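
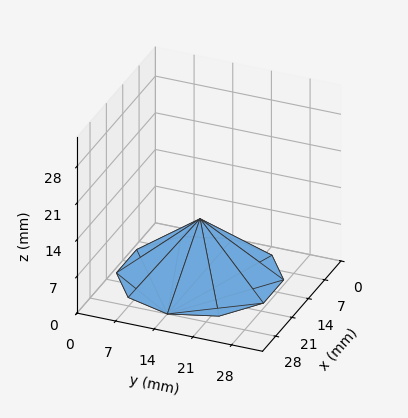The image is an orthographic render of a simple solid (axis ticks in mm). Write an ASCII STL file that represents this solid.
Reading the render: the shape is a regular 10-sided pyramid, base circumscribed radius ≈ 14 mm, apex at z ≈ 11 mm (dimensions read to the nearest mm from the axis ticks). For the STL, each face is triangulated and given an outward normal.

solid part
  facet normal 0.0000 0.0000 -1.0000
    outer loop
      vertex 18.33 27.31 0.00
      vertex 25.33 22.23 0.00
      vertex 28.00 14.00 0.00
    endloop
  endfacet
  facet normal 0.0000 0.0000 -1.0000
    outer loop
      vertex 9.67 27.31 0.00
      vertex 18.33 27.31 0.00
      vertex 28.00 14.00 0.00
    endloop
  endfacet
  facet normal 0.0000 0.0000 -1.0000
    outer loop
      vertex 2.67 22.23 0.00
      vertex 9.67 27.31 0.00
      vertex 28.00 14.00 0.00
    endloop
  endfacet
  facet normal 0.0000 0.0000 -1.0000
    outer loop
      vertex 0.00 14.00 0.00
      vertex 2.67 22.23 0.00
      vertex 28.00 14.00 0.00
    endloop
  endfacet
  facet normal 0.0000 0.0000 -1.0000
    outer loop
      vertex 2.67 5.77 0.00
      vertex 0.00 14.00 0.00
      vertex 28.00 14.00 0.00
    endloop
  endfacet
  facet normal 0.0000 0.0000 -1.0000
    outer loop
      vertex 9.67 0.69 0.00
      vertex 2.67 5.77 0.00
      vertex 28.00 14.00 0.00
    endloop
  endfacet
  facet normal 0.0000 0.0000 -1.0000
    outer loop
      vertex 18.33 0.69 0.00
      vertex 9.67 0.69 0.00
      vertex 28.00 14.00 0.00
    endloop
  endfacet
  facet normal 0.0000 0.0000 -1.0000
    outer loop
      vertex 25.33 5.77 0.00
      vertex 18.33 0.69 0.00
      vertex 28.00 14.00 0.00
    endloop
  endfacet
  facet normal 0.6058 0.1965 0.7710
    outer loop
      vertex 28.00 14.00 0.00
      vertex 25.33 22.23 0.00
      vertex 14.00 14.00 11.00
    endloop
  endfacet
  facet normal 0.3741 0.5155 0.7710
    outer loop
      vertex 25.33 22.23 0.00
      vertex 18.33 27.31 0.00
      vertex 14.00 14.00 11.00
    endloop
  endfacet
  facet normal 0.0000 0.6370 0.7708
    outer loop
      vertex 18.33 27.31 0.00
      vertex 9.67 27.31 0.00
      vertex 14.00 14.00 11.00
    endloop
  endfacet
  facet normal -0.3741 0.5155 0.7710
    outer loop
      vertex 9.67 27.31 0.00
      vertex 2.67 22.23 0.00
      vertex 14.00 14.00 11.00
    endloop
  endfacet
  facet normal -0.6058 0.1965 0.7710
    outer loop
      vertex 2.67 22.23 0.00
      vertex 0.00 14.00 0.00
      vertex 14.00 14.00 11.00
    endloop
  endfacet
  facet normal -0.6058 -0.1965 0.7710
    outer loop
      vertex 0.00 14.00 0.00
      vertex 2.67 5.77 0.00
      vertex 14.00 14.00 11.00
    endloop
  endfacet
  facet normal -0.3741 -0.5155 0.7710
    outer loop
      vertex 2.67 5.77 0.00
      vertex 9.67 0.69 0.00
      vertex 14.00 14.00 11.00
    endloop
  endfacet
  facet normal 0.0000 -0.6370 0.7708
    outer loop
      vertex 9.67 0.69 0.00
      vertex 18.33 0.69 0.00
      vertex 14.00 14.00 11.00
    endloop
  endfacet
  facet normal 0.3741 -0.5155 0.7710
    outer loop
      vertex 18.33 0.69 0.00
      vertex 25.33 5.77 0.00
      vertex 14.00 14.00 11.00
    endloop
  endfacet
  facet normal 0.6058 -0.1965 0.7710
    outer loop
      vertex 25.33 5.77 0.00
      vertex 28.00 14.00 0.00
      vertex 14.00 14.00 11.00
    endloop
  endfacet
endsolid part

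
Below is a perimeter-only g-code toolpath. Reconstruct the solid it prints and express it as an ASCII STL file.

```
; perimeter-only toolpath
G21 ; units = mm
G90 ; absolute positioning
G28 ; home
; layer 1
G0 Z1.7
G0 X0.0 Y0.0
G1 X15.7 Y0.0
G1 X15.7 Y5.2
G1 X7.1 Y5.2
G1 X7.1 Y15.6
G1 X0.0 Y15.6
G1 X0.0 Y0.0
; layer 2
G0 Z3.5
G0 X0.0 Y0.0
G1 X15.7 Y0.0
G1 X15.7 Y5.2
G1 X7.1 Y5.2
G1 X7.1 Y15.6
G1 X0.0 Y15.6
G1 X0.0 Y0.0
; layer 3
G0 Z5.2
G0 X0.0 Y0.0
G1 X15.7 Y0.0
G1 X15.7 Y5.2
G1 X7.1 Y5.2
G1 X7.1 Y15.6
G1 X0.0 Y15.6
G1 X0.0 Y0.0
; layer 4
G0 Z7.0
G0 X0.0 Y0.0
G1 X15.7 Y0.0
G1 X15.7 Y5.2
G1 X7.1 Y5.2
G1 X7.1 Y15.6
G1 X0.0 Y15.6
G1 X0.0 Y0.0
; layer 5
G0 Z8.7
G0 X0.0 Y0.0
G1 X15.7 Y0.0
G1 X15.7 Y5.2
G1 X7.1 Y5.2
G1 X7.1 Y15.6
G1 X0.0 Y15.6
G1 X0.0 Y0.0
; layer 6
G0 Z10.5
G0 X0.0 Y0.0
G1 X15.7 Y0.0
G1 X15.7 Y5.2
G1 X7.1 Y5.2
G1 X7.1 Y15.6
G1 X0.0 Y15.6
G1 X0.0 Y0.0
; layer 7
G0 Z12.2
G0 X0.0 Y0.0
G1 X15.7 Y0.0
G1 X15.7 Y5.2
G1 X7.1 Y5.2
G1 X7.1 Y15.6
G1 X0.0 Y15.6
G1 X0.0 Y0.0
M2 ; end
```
solid part
  facet normal 0.0000 0.0000 -1.0000
    outer loop
      vertex 15.7 5.2 0.0
      vertex 15.7 0.0 0.0
      vertex 0.0 0.0 0.0
    endloop
  endfacet
  facet normal 0.0000 0.0000 -1.0000
    outer loop
      vertex 7.1 5.2 0.0
      vertex 15.7 5.2 0.0
      vertex 0.0 0.0 0.0
    endloop
  endfacet
  facet normal 0.0000 0.0000 -1.0000
    outer loop
      vertex 7.1 15.6 0.0
      vertex 7.1 5.2 0.0
      vertex 0.0 0.0 0.0
    endloop
  endfacet
  facet normal 0.0000 0.0000 -1.0000
    outer loop
      vertex 0.0 15.6 0.0
      vertex 7.1 15.6 0.0
      vertex 0.0 0.0 0.0
    endloop
  endfacet
  facet normal 0.0000 0.0000 1.0000
    outer loop
      vertex 0.0 0.0 12.2
      vertex 15.7 0.0 12.2
      vertex 15.7 5.2 12.2
    endloop
  endfacet
  facet normal 0.0000 0.0000 1.0000
    outer loop
      vertex 0.0 0.0 12.2
      vertex 15.7 5.2 12.2
      vertex 7.1 5.2 12.2
    endloop
  endfacet
  facet normal 0.0000 0.0000 1.0000
    outer loop
      vertex 0.0 0.0 12.2
      vertex 7.1 5.2 12.2
      vertex 7.1 15.6 12.2
    endloop
  endfacet
  facet normal 0.0000 0.0000 1.0000
    outer loop
      vertex 0.0 0.0 12.2
      vertex 7.1 15.6 12.2
      vertex 0.0 15.6 12.2
    endloop
  endfacet
  facet normal 0.0000 -1.0000 0.0000
    outer loop
      vertex 0.0 0.0 0.0
      vertex 15.7 0.0 0.0
      vertex 15.7 0.0 12.2
    endloop
  endfacet
  facet normal 0.0000 -1.0000 0.0000
    outer loop
      vertex 0.0 0.0 0.0
      vertex 15.7 0.0 12.2
      vertex 0.0 0.0 12.2
    endloop
  endfacet
  facet normal 1.0000 0.0000 0.0000
    outer loop
      vertex 15.7 0.0 0.0
      vertex 15.7 5.2 0.0
      vertex 15.7 5.2 12.2
    endloop
  endfacet
  facet normal 1.0000 0.0000 0.0000
    outer loop
      vertex 15.7 0.0 0.0
      vertex 15.7 5.2 12.2
      vertex 15.7 0.0 12.2
    endloop
  endfacet
  facet normal 0.0000 1.0000 0.0000
    outer loop
      vertex 15.7 5.2 0.0
      vertex 7.1 5.2 0.0
      vertex 7.1 5.2 12.2
    endloop
  endfacet
  facet normal 0.0000 1.0000 0.0000
    outer loop
      vertex 15.7 5.2 0.0
      vertex 7.1 5.2 12.2
      vertex 15.7 5.2 12.2
    endloop
  endfacet
  facet normal 1.0000 0.0000 0.0000
    outer loop
      vertex 7.1 5.2 0.0
      vertex 7.1 15.6 0.0
      vertex 7.1 15.6 12.2
    endloop
  endfacet
  facet normal 1.0000 0.0000 0.0000
    outer loop
      vertex 7.1 5.2 0.0
      vertex 7.1 15.6 12.2
      vertex 7.1 5.2 12.2
    endloop
  endfacet
  facet normal 0.0000 1.0000 0.0000
    outer loop
      vertex 7.1 15.6 0.0
      vertex 0.0 15.6 0.0
      vertex 0.0 15.6 12.2
    endloop
  endfacet
  facet normal 0.0000 1.0000 0.0000
    outer loop
      vertex 7.1 15.6 0.0
      vertex 0.0 15.6 12.2
      vertex 7.1 15.6 12.2
    endloop
  endfacet
  facet normal -1.0000 0.0000 0.0000
    outer loop
      vertex 0.0 15.6 0.0
      vertex 0.0 0.0 0.0
      vertex 0.0 0.0 12.2
    endloop
  endfacet
  facet normal -1.0000 0.0000 0.0000
    outer loop
      vertex 0.0 15.6 0.0
      vertex 0.0 0.0 12.2
      vertex 0.0 15.6 12.2
    endloop
  endfacet
endsolid part

The G0 Z moves step by Δz≈1.7 mm. Every layer's G1 loop is the same polygon, so the solid is a straight extrusion of it from z=0 to z≈12.2. Closing with flat bottom and top caps and triangulating gives 20 facets — an L-shaped prism: outer 15.7 × 15.6 mm, arm thicknesses ≈ 5.2 mm (horizontal) and 7.1 mm (vertical), extruded 12.2 mm in z.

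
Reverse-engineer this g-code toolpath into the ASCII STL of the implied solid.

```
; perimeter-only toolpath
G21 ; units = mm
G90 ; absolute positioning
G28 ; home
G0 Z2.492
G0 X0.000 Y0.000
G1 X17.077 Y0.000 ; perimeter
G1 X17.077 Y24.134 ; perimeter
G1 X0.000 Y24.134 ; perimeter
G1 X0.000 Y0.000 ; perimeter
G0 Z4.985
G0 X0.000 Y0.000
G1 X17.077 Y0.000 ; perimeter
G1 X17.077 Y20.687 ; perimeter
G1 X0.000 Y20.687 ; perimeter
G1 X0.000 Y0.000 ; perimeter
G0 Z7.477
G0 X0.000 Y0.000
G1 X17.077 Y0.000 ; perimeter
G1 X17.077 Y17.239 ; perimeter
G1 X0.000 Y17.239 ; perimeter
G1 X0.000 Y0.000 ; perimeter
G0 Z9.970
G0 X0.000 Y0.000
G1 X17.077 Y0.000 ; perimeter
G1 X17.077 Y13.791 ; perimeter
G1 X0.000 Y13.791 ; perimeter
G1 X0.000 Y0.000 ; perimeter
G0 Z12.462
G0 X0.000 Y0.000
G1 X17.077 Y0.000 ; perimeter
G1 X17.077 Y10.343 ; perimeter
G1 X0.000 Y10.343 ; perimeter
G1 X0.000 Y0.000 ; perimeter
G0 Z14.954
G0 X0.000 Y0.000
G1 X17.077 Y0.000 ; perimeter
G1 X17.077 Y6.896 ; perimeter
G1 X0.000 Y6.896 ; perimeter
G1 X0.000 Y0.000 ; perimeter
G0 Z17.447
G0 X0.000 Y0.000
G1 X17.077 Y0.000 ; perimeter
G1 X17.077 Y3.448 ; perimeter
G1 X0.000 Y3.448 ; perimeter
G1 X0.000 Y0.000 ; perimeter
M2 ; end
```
solid part
  facet normal 0.0000 0.0000 -1.0000
    outer loop
      vertex 17.077 27.582 0.000
      vertex 17.077 0.000 0.000
      vertex 0.000 0.000 0.000
    endloop
  endfacet
  facet normal 0.0000 0.0000 -1.0000
    outer loop
      vertex 0.000 27.582 0.000
      vertex 17.077 27.582 0.000
      vertex 0.000 0.000 0.000
    endloop
  endfacet
  facet normal 0.0000 -1.0000 0.0000
    outer loop
      vertex 0.000 0.000 0.000
      vertex 17.077 0.000 0.000
      vertex 17.077 0.000 19.939
    endloop
  endfacet
  facet normal 0.0000 -1.0000 0.0000
    outer loop
      vertex 0.000 0.000 0.000
      vertex 17.077 0.000 19.939
      vertex 0.000 0.000 19.939
    endloop
  endfacet
  facet normal 0.0000 0.5859 0.8104
    outer loop
      vertex 0.000 0.000 19.939
      vertex 17.077 0.000 19.939
      vertex 17.077 27.582 0.000
    endloop
  endfacet
  facet normal 0.0000 0.5859 0.8104
    outer loop
      vertex 0.000 0.000 19.939
      vertex 17.077 27.582 0.000
      vertex 0.000 27.582 0.000
    endloop
  endfacet
  facet normal -1.0000 0.0000 0.0000
    outer loop
      vertex 0.000 0.000 19.939
      vertex 0.000 27.582 0.000
      vertex 0.000 0.000 0.000
    endloop
  endfacet
  facet normal 1.0000 0.0000 0.0000
    outer loop
      vertex 17.077 0.000 0.000
      vertex 17.077 27.582 0.000
      vertex 17.077 0.000 19.939
    endloop
  endfacet
endsolid part

The G0 Z moves step by Δz≈2.492 mm. The G1 loops shrink linearly with z, so the solid tapers from its base footprint up to z≈19.9. Closing with a flat bottom cap and the tapered top and triangulating gives 8 facets — a wedge (ramp): 17.1 × 27.6 mm base, rising to 19.9 mm along the y=0 edge and sloping linearly to z=0 at y=27.6.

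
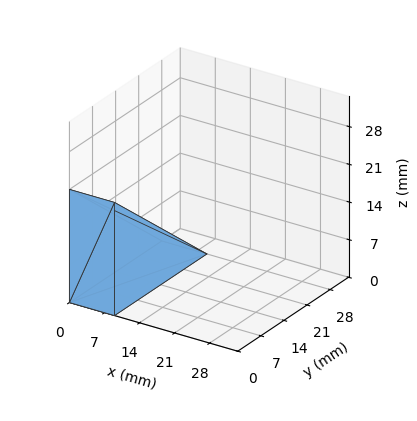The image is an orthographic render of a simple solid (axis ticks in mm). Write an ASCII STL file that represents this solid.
Reading the render: the shape is a wedge (ramp): 9 × 28 mm base, rising to 21 mm along the y=0 edge and sloping linearly to z=0 at y=28 (dimensions read to the nearest mm from the axis ticks). For the STL, each face is triangulated and given an outward normal.

solid part
  facet normal 0.0000 0.0000 -1.0000
    outer loop
      vertex 9.0 28.0 0.0
      vertex 9.0 0.0 0.0
      vertex 0.0 0.0 0.0
    endloop
  endfacet
  facet normal 0.0000 0.0000 -1.0000
    outer loop
      vertex 0.0 28.0 0.0
      vertex 9.0 28.0 0.0
      vertex 0.0 0.0 0.0
    endloop
  endfacet
  facet normal 0.0000 -1.0000 0.0000
    outer loop
      vertex 0.0 0.0 0.0
      vertex 9.0 0.0 0.0
      vertex 9.0 0.0 21.0
    endloop
  endfacet
  facet normal 0.0000 -1.0000 0.0000
    outer loop
      vertex 0.0 0.0 0.0
      vertex 9.0 0.0 21.0
      vertex 0.0 0.0 21.0
    endloop
  endfacet
  facet normal 0.0000 0.6000 0.8000
    outer loop
      vertex 0.0 0.0 21.0
      vertex 9.0 0.0 21.0
      vertex 9.0 28.0 0.0
    endloop
  endfacet
  facet normal 0.0000 0.6000 0.8000
    outer loop
      vertex 0.0 0.0 21.0
      vertex 9.0 28.0 0.0
      vertex 0.0 28.0 0.0
    endloop
  endfacet
  facet normal -1.0000 0.0000 0.0000
    outer loop
      vertex 0.0 0.0 21.0
      vertex 0.0 28.0 0.0
      vertex 0.0 0.0 0.0
    endloop
  endfacet
  facet normal 1.0000 0.0000 0.0000
    outer loop
      vertex 9.0 0.0 0.0
      vertex 9.0 28.0 0.0
      vertex 9.0 0.0 21.0
    endloop
  endfacet
endsolid part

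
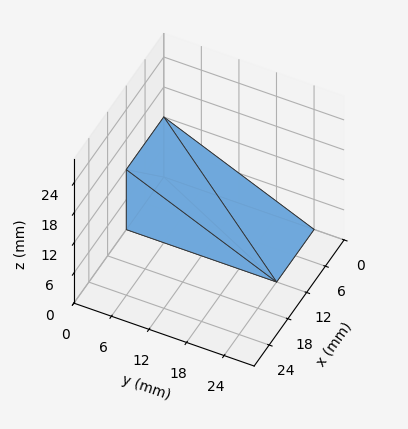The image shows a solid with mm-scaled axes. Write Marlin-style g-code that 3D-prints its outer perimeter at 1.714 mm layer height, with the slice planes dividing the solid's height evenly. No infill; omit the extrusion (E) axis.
Reading the render: the shape is a wedge (ramp): 12 × 24 mm base, rising to 12 mm along the y=0 edge and sloping linearly to z=0 at y=24 (dimensions read to the nearest mm from the axis ticks). For the g-code, the solid's height is divided into equal slices at the stated Δz and each level perimeter traced with G1 moves after a G0 lift.

; perimeter-only toolpath
G21 ; units = mm
G90 ; absolute positioning
G28 ; home
; layer 1
G0 Z1.714
G0 X0.000 Y0.000
G1 X12.000 Y0.000
G1 X12.000 Y20.571
G1 X0.000 Y20.571
G1 X0.000 Y0.000
; layer 2
G0 Z3.429
G0 X0.000 Y0.000
G1 X12.000 Y0.000
G1 X12.000 Y17.143
G1 X0.000 Y17.143
G1 X0.000 Y0.000
; layer 3
G0 Z5.143
G0 X0.000 Y0.000
G1 X12.000 Y0.000
G1 X12.000 Y13.714
G1 X0.000 Y13.714
G1 X0.000 Y0.000
; layer 4
G0 Z6.857
G0 X0.000 Y0.000
G1 X12.000 Y0.000
G1 X12.000 Y10.286
G1 X0.000 Y10.286
G1 X0.000 Y0.000
; layer 5
G0 Z8.571
G0 X0.000 Y0.000
G1 X12.000 Y0.000
G1 X12.000 Y6.857
G1 X0.000 Y6.857
G1 X0.000 Y0.000
; layer 6
G0 Z10.286
G0 X0.000 Y0.000
G1 X12.000 Y0.000
G1 X12.000 Y3.429
G1 X0.000 Y3.429
G1 X0.000 Y0.000
M2 ; end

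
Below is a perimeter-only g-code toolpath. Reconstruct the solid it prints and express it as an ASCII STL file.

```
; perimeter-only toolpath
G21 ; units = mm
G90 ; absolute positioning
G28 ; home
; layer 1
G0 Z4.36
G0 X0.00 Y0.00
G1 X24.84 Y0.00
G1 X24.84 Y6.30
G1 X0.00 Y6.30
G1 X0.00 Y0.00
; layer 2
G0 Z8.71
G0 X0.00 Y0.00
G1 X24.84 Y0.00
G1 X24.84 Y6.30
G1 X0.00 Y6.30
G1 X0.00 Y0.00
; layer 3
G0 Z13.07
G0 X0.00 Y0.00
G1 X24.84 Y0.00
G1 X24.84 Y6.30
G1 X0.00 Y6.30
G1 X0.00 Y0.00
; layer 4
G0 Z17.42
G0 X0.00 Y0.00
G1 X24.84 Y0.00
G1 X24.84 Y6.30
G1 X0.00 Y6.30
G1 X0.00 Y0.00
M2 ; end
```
solid part
  facet normal 0.0000 0.0000 -1.0000
    outer loop
      vertex 24.84 6.30 0.00
      vertex 24.84 0.00 0.00
      vertex 0.00 0.00 0.00
    endloop
  endfacet
  facet normal 0.0000 0.0000 -1.0000
    outer loop
      vertex 0.00 6.30 0.00
      vertex 24.84 6.30 0.00
      vertex 0.00 0.00 0.00
    endloop
  endfacet
  facet normal 0.0000 0.0000 1.0000
    outer loop
      vertex 0.00 0.00 17.42
      vertex 24.84 0.00 17.42
      vertex 24.84 6.30 17.42
    endloop
  endfacet
  facet normal 0.0000 0.0000 1.0000
    outer loop
      vertex 0.00 0.00 17.42
      vertex 24.84 6.30 17.42
      vertex 0.00 6.30 17.42
    endloop
  endfacet
  facet normal 0.0000 -1.0000 0.0000
    outer loop
      vertex 0.00 0.00 0.00
      vertex 24.84 0.00 0.00
      vertex 24.84 0.00 17.42
    endloop
  endfacet
  facet normal 0.0000 -1.0000 0.0000
    outer loop
      vertex 0.00 0.00 0.00
      vertex 24.84 0.00 17.42
      vertex 0.00 0.00 17.42
    endloop
  endfacet
  facet normal 0.0000 1.0000 0.0000
    outer loop
      vertex 24.84 6.30 17.42
      vertex 24.84 6.30 0.00
      vertex 0.00 6.30 0.00
    endloop
  endfacet
  facet normal 0.0000 1.0000 0.0000
    outer loop
      vertex 0.00 6.30 17.42
      vertex 24.84 6.30 17.42
      vertex 0.00 6.30 0.00
    endloop
  endfacet
  facet normal -1.0000 0.0000 0.0000
    outer loop
      vertex 0.00 6.30 17.42
      vertex 0.00 6.30 0.00
      vertex 0.00 0.00 0.00
    endloop
  endfacet
  facet normal -1.0000 0.0000 0.0000
    outer loop
      vertex 0.00 0.00 17.42
      vertex 0.00 6.30 17.42
      vertex 0.00 0.00 0.00
    endloop
  endfacet
  facet normal 1.0000 0.0000 0.0000
    outer loop
      vertex 24.84 0.00 0.00
      vertex 24.84 6.30 0.00
      vertex 24.84 6.30 17.42
    endloop
  endfacet
  facet normal 1.0000 0.0000 0.0000
    outer loop
      vertex 24.84 0.00 0.00
      vertex 24.84 6.30 17.42
      vertex 24.84 0.00 17.42
    endloop
  endfacet
endsolid part

The G0 Z moves step by Δz≈4.36 mm. Every layer's G1 loop is the same polygon, so the solid is a straight extrusion of it from z=0 to z≈17.4. Closing with flat bottom and top caps and triangulating gives 12 facets — a rectangular box, roughly 24.8 × 6.3 mm footprint and 17.4 mm tall.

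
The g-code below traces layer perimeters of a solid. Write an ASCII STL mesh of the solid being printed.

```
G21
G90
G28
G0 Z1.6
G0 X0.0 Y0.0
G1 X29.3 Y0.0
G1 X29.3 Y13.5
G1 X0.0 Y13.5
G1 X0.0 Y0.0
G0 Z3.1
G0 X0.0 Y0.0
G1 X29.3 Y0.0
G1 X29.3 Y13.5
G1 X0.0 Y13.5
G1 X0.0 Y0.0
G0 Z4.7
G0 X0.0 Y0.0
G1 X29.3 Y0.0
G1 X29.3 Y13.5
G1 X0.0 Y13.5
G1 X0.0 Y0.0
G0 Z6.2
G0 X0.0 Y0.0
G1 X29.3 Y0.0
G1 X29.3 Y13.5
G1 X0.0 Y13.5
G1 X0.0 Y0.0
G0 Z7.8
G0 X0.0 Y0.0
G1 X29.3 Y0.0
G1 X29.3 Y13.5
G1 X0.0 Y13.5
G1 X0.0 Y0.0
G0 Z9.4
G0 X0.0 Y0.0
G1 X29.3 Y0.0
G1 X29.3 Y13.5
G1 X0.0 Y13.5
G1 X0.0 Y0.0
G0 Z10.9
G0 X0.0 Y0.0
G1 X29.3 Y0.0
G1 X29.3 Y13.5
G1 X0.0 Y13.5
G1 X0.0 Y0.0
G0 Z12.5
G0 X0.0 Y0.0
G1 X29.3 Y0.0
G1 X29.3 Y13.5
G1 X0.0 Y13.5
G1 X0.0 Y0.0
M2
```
solid part
  facet normal 0.0000 0.0000 -1.0000
    outer loop
      vertex 29.3 13.5 0.0
      vertex 29.3 0.0 0.0
      vertex 0.0 0.0 0.0
    endloop
  endfacet
  facet normal 0.0000 0.0000 -1.0000
    outer loop
      vertex 0.0 13.5 0.0
      vertex 29.3 13.5 0.0
      vertex 0.0 0.0 0.0
    endloop
  endfacet
  facet normal 0.0000 0.0000 1.0000
    outer loop
      vertex 0.0 0.0 12.5
      vertex 29.3 0.0 12.5
      vertex 29.3 13.5 12.5
    endloop
  endfacet
  facet normal 0.0000 0.0000 1.0000
    outer loop
      vertex 0.0 0.0 12.5
      vertex 29.3 13.5 12.5
      vertex 0.0 13.5 12.5
    endloop
  endfacet
  facet normal 0.0000 -1.0000 0.0000
    outer loop
      vertex 0.0 0.0 0.0
      vertex 29.3 0.0 0.0
      vertex 29.3 0.0 12.5
    endloop
  endfacet
  facet normal 0.0000 -1.0000 0.0000
    outer loop
      vertex 0.0 0.0 0.0
      vertex 29.3 0.0 12.5
      vertex 0.0 0.0 12.5
    endloop
  endfacet
  facet normal 0.0000 1.0000 0.0000
    outer loop
      vertex 29.3 13.5 12.5
      vertex 29.3 13.5 0.0
      vertex 0.0 13.5 0.0
    endloop
  endfacet
  facet normal 0.0000 1.0000 0.0000
    outer loop
      vertex 0.0 13.5 12.5
      vertex 29.3 13.5 12.5
      vertex 0.0 13.5 0.0
    endloop
  endfacet
  facet normal -1.0000 0.0000 0.0000
    outer loop
      vertex 0.0 13.5 12.5
      vertex 0.0 13.5 0.0
      vertex 0.0 0.0 0.0
    endloop
  endfacet
  facet normal -1.0000 0.0000 0.0000
    outer loop
      vertex 0.0 0.0 12.5
      vertex 0.0 13.5 12.5
      vertex 0.0 0.0 0.0
    endloop
  endfacet
  facet normal 1.0000 0.0000 0.0000
    outer loop
      vertex 29.3 0.0 0.0
      vertex 29.3 13.5 0.0
      vertex 29.3 13.5 12.5
    endloop
  endfacet
  facet normal 1.0000 0.0000 0.0000
    outer loop
      vertex 29.3 0.0 0.0
      vertex 29.3 13.5 12.5
      vertex 29.3 0.0 12.5
    endloop
  endfacet
endsolid part

The G0 Z moves step by Δz≈1.6 mm. Every layer's G1 loop is the same polygon, so the solid is a straight extrusion of it from z=0 to z≈12.5. Closing with flat bottom and top caps and triangulating gives 12 facets — a rectangular box, roughly 29.3 × 13.5 mm footprint and 12.5 mm tall.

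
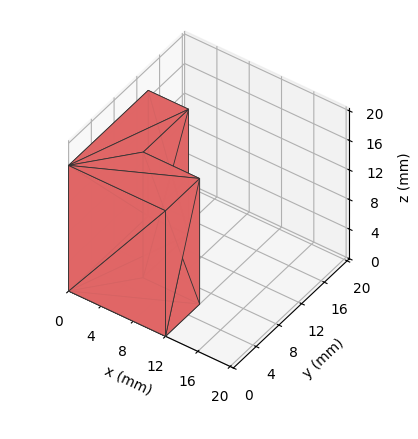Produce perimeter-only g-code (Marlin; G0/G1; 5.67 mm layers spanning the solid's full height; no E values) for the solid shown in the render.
Reading the render: the shape is an L-shaped prism: outer 12 × 14 mm, arm thicknesses ≈ 6 mm (horizontal) and 5 mm (vertical), extruded 17 mm in z (dimensions read to the nearest mm from the axis ticks). For the g-code, the solid's height is divided into equal slices at the stated Δz and each level perimeter traced with G1 moves after a G0 lift.

; perimeter-only toolpath
G21 ; units = mm
G90 ; absolute positioning
G28 ; home
; layer 1
G0 Z5.67
G0 X0.00 Y0.00
G1 X12.00 Y0.00
G1 X12.00 Y6.00
G1 X5.00 Y6.00
G1 X5.00 Y14.00
G1 X0.00 Y14.00
G1 X0.00 Y0.00
; layer 2
G0 Z11.33
G0 X0.00 Y0.00
G1 X12.00 Y0.00
G1 X12.00 Y6.00
G1 X5.00 Y6.00
G1 X5.00 Y14.00
G1 X0.00 Y14.00
G1 X0.00 Y0.00
; layer 3
G0 Z17.00
G0 X0.00 Y0.00
G1 X12.00 Y0.00
G1 X12.00 Y6.00
G1 X5.00 Y6.00
G1 X5.00 Y14.00
G1 X0.00 Y14.00
G1 X0.00 Y0.00
M2 ; end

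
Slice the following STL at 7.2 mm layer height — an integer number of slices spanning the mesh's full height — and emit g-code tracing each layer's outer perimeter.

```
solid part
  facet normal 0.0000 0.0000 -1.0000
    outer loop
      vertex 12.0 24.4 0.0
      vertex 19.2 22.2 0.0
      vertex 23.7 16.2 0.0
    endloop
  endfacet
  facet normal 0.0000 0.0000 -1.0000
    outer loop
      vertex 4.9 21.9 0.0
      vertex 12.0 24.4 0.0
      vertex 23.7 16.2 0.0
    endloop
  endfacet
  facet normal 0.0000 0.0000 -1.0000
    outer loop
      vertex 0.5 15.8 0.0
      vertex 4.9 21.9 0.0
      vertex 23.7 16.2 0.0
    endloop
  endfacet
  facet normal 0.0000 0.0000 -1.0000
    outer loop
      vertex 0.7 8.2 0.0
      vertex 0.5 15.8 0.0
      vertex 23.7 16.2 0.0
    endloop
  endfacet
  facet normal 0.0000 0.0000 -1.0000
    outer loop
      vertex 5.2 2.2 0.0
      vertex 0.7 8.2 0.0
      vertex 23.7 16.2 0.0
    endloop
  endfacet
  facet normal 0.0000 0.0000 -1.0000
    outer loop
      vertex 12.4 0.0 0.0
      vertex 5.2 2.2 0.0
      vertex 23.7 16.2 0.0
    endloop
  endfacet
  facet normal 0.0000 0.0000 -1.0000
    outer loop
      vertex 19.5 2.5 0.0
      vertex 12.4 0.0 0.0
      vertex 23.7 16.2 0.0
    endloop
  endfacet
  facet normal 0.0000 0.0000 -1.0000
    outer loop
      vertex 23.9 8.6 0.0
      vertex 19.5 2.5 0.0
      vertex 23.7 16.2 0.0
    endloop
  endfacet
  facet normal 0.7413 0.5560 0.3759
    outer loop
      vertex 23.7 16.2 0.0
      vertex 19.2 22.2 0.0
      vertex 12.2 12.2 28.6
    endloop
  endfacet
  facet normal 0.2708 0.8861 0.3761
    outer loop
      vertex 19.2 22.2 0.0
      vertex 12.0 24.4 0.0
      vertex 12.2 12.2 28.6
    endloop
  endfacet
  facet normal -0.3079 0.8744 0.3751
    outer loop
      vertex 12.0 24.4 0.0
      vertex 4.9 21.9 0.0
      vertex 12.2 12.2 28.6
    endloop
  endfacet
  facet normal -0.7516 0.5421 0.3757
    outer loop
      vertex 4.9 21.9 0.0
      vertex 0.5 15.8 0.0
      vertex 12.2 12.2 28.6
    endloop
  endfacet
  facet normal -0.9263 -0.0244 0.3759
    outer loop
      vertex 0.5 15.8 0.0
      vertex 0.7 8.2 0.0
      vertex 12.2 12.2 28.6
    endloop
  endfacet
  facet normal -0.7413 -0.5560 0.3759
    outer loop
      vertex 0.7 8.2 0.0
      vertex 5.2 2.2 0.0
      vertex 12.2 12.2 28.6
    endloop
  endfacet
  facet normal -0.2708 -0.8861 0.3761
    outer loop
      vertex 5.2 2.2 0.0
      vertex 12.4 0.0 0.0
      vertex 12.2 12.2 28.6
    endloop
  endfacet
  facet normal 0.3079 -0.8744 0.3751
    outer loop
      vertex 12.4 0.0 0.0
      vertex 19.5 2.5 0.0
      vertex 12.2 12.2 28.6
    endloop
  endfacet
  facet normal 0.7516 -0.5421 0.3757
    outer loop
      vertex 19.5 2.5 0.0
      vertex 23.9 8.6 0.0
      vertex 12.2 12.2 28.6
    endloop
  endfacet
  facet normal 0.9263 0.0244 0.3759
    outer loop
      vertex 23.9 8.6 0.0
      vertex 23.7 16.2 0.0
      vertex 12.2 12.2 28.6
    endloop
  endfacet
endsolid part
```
; perimeter-only toolpath
G21 ; units = mm
G90 ; absolute positioning
G28 ; home
; layer 1
G0 Z7.2
G0 X20.8 Y15.2
G1 X17.4 Y19.7
G1 X12.1 Y21.3
G1 X6.7 Y19.5
G1 X3.4 Y14.9
G1 X3.6 Y9.2
G1 X7.0 Y4.7
G1 X12.4 Y3.0
G1 X17.7 Y4.9
G1 X21.0 Y9.5
G1 X20.8 Y15.2
; layer 2
G0 Z14.3
G0 X17.9 Y14.2
G1 X15.7 Y17.2
G1 X12.1 Y18.3
G1 X8.6 Y17.0
G1 X6.3 Y14.0
G1 X6.4 Y10.2
G1 X8.7 Y7.2
G1 X12.3 Y6.1
G1 X15.8 Y7.3
G1 X18.0 Y10.4
G1 X17.9 Y14.2
; layer 3
G0 Z21.5
G0 X15.1 Y13.2
G1 X13.9 Y14.7
G1 X12.1 Y15.2
G1 X10.4 Y14.6
G1 X9.3 Y13.1
G1 X9.3 Y11.2
G1 X10.4 Y9.7
G1 X12.2 Y9.2
G1 X14.0 Y9.8
G1 X15.1 Y11.3
G1 X15.1 Y13.2
M2 ; end

The solid is a regular 10-sided pyramid, base circumscribed radius ≈ 12.2 mm, apex at z ≈ 28.6 mm. Slicing at Δz = 7.2 mm — 4 equal slices spanning the solid's height, so layer i sits at z = i·h/4 — gives 3 non-empty perimeters. Each is a 10-segment closed polygon; G0 lifts to the layer z and rapids to the start vertex, then G1 traces the edges. The cross-section shrinks linearly with z (the slice at the apex is degenerate and omitted).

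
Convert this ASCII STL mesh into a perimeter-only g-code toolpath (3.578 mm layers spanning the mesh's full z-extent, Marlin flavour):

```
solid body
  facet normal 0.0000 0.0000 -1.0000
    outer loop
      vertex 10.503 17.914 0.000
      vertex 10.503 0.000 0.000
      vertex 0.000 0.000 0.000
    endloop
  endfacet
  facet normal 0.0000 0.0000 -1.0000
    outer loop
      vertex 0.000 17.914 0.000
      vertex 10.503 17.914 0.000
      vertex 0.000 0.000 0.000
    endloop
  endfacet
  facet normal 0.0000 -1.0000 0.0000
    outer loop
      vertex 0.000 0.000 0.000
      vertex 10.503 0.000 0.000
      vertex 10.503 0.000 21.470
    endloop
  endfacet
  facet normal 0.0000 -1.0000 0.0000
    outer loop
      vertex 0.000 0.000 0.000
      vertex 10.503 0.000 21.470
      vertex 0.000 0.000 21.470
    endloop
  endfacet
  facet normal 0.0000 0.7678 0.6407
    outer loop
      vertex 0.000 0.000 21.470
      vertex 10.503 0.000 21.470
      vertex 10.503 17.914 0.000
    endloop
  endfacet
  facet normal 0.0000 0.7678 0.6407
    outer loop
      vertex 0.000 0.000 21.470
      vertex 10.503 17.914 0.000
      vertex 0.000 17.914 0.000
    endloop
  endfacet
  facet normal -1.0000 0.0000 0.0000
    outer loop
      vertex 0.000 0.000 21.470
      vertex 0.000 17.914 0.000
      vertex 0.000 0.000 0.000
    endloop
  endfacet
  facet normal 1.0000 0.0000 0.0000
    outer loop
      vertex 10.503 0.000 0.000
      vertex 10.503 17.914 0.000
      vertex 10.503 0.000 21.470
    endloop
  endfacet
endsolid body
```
; perimeter-only toolpath
G21 ; units = mm
G90 ; absolute positioning
G28 ; home
; layer 1
G0 Z3.578
G0 X0.000 Y0.000
G1 X10.503 Y0.000
G1 X10.503 Y14.928
G1 X0.000 Y14.928
G1 X0.000 Y0.000
; layer 2
G0 Z7.157
G0 X0.000 Y0.000
G1 X10.503 Y0.000
G1 X10.503 Y11.943
G1 X0.000 Y11.943
G1 X0.000 Y0.000
; layer 3
G0 Z10.735
G0 X0.000 Y0.000
G1 X10.503 Y0.000
G1 X10.503 Y8.957
G1 X0.000 Y8.957
G1 X0.000 Y0.000
; layer 4
G0 Z14.313
G0 X0.000 Y0.000
G1 X10.503 Y0.000
G1 X10.503 Y5.971
G1 X0.000 Y5.971
G1 X0.000 Y0.000
; layer 5
G0 Z17.892
G0 X0.000 Y0.000
G1 X10.503 Y0.000
G1 X10.503 Y2.986
G1 X0.000 Y2.986
G1 X0.000 Y0.000
M2 ; end

The solid is a wedge (ramp): 10.5 × 17.9 mm base, rising to 21.5 mm along the y=0 edge and sloping linearly to z=0 at y=17.9. Slicing at Δz = 3.578 mm — 6 equal slices spanning the solid's height, so layer i sits at z = i·h/6 — gives 5 non-empty perimeters. Each is a 4-segment closed polygon; G0 lifts to the layer z and rapids to the start vertex, then G1 traces the edges. The cross-section shrinks linearly with z (the slice at the apex is degenerate and omitted).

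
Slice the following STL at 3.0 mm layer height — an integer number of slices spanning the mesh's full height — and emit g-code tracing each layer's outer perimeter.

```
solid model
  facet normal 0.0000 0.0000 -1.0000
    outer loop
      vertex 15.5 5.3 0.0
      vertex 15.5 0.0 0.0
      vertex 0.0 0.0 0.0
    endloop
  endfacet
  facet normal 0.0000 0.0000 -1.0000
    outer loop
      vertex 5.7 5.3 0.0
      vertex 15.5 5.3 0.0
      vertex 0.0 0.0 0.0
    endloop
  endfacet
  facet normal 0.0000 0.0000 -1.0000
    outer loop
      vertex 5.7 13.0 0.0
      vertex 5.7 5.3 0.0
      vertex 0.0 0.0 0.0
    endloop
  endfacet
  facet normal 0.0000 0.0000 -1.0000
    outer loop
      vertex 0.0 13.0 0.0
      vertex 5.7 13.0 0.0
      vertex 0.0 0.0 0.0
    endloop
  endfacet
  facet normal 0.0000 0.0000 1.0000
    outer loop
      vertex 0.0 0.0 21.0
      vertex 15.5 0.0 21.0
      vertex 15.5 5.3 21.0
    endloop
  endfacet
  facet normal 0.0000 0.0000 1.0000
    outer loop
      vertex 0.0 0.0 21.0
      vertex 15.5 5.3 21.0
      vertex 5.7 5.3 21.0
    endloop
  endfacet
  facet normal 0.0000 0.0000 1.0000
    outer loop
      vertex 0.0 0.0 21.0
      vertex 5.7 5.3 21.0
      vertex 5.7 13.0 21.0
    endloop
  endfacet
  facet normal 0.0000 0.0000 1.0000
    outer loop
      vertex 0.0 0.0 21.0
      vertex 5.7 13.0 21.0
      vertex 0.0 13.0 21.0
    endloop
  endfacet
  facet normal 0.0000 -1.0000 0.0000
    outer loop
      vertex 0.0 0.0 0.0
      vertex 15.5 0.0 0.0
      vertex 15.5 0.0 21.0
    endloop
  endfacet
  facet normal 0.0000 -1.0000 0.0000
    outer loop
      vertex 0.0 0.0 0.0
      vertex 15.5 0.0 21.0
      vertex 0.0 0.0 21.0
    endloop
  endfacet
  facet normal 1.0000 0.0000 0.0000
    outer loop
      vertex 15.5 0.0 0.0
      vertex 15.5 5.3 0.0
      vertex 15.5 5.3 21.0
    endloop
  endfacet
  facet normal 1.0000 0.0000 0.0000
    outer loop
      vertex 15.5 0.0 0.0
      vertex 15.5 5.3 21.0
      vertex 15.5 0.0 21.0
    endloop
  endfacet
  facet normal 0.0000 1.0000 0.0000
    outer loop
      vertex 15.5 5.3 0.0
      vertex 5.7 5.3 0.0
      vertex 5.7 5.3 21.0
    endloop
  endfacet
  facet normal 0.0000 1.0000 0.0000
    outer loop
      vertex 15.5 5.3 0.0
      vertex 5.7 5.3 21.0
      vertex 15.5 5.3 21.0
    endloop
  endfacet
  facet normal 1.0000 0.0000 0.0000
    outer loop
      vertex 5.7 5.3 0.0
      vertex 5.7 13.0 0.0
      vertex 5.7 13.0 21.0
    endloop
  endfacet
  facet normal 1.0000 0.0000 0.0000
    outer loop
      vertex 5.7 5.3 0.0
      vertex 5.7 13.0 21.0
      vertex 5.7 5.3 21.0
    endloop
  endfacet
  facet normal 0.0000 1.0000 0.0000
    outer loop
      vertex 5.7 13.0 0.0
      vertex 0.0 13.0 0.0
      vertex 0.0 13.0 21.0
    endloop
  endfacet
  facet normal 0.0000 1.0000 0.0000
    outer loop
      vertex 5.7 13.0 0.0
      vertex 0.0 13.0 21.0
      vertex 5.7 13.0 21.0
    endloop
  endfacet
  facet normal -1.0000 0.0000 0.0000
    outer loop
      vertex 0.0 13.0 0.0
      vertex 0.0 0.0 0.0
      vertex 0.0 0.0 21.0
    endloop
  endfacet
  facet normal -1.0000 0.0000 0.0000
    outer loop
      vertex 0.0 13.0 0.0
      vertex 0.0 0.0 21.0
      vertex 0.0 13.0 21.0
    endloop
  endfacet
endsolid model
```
; perimeter-only toolpath
G21 ; units = mm
G90 ; absolute positioning
G28 ; home
; layer 1
G0 Z3.0
G0 X0.0 Y0.0
G1 X15.5 Y0.0
G1 X15.5 Y5.3
G1 X5.7 Y5.3
G1 X5.7 Y13.0
G1 X0.0 Y13.0
G1 X0.0 Y0.0
; layer 2
G0 Z6.0
G0 X0.0 Y0.0
G1 X15.5 Y0.0
G1 X15.5 Y5.3
G1 X5.7 Y5.3
G1 X5.7 Y13.0
G1 X0.0 Y13.0
G1 X0.0 Y0.0
; layer 3
G0 Z9.0
G0 X0.0 Y0.0
G1 X15.5 Y0.0
G1 X15.5 Y5.3
G1 X5.7 Y5.3
G1 X5.7 Y13.0
G1 X0.0 Y13.0
G1 X0.0 Y0.0
; layer 4
G0 Z12.0
G0 X0.0 Y0.0
G1 X15.5 Y0.0
G1 X15.5 Y5.3
G1 X5.7 Y5.3
G1 X5.7 Y13.0
G1 X0.0 Y13.0
G1 X0.0 Y0.0
; layer 5
G0 Z15.0
G0 X0.0 Y0.0
G1 X15.5 Y0.0
G1 X15.5 Y5.3
G1 X5.7 Y5.3
G1 X5.7 Y13.0
G1 X0.0 Y13.0
G1 X0.0 Y0.0
; layer 6
G0 Z18.0
G0 X0.0 Y0.0
G1 X15.5 Y0.0
G1 X15.5 Y5.3
G1 X5.7 Y5.3
G1 X5.7 Y13.0
G1 X0.0 Y13.0
G1 X0.0 Y0.0
; layer 7
G0 Z21.0
G0 X0.0 Y0.0
G1 X15.5 Y0.0
G1 X15.5 Y5.3
G1 X5.7 Y5.3
G1 X5.7 Y13.0
G1 X0.0 Y13.0
G1 X0.0 Y0.0
M2 ; end

The solid is an L-shaped prism: outer 15.5 × 13 mm, arm thicknesses ≈ 5.3 mm (horizontal) and 5.7 mm (vertical), extruded 21 mm in z. Slicing at Δz = 3.0 mm — 7 equal slices spanning the solid's height, so layer i sits at z = i·h/7 — gives 7 non-empty perimeters. Each is a 6-segment closed polygon; G0 lifts to the layer z and rapids to the start vertex, then G1 traces the edges.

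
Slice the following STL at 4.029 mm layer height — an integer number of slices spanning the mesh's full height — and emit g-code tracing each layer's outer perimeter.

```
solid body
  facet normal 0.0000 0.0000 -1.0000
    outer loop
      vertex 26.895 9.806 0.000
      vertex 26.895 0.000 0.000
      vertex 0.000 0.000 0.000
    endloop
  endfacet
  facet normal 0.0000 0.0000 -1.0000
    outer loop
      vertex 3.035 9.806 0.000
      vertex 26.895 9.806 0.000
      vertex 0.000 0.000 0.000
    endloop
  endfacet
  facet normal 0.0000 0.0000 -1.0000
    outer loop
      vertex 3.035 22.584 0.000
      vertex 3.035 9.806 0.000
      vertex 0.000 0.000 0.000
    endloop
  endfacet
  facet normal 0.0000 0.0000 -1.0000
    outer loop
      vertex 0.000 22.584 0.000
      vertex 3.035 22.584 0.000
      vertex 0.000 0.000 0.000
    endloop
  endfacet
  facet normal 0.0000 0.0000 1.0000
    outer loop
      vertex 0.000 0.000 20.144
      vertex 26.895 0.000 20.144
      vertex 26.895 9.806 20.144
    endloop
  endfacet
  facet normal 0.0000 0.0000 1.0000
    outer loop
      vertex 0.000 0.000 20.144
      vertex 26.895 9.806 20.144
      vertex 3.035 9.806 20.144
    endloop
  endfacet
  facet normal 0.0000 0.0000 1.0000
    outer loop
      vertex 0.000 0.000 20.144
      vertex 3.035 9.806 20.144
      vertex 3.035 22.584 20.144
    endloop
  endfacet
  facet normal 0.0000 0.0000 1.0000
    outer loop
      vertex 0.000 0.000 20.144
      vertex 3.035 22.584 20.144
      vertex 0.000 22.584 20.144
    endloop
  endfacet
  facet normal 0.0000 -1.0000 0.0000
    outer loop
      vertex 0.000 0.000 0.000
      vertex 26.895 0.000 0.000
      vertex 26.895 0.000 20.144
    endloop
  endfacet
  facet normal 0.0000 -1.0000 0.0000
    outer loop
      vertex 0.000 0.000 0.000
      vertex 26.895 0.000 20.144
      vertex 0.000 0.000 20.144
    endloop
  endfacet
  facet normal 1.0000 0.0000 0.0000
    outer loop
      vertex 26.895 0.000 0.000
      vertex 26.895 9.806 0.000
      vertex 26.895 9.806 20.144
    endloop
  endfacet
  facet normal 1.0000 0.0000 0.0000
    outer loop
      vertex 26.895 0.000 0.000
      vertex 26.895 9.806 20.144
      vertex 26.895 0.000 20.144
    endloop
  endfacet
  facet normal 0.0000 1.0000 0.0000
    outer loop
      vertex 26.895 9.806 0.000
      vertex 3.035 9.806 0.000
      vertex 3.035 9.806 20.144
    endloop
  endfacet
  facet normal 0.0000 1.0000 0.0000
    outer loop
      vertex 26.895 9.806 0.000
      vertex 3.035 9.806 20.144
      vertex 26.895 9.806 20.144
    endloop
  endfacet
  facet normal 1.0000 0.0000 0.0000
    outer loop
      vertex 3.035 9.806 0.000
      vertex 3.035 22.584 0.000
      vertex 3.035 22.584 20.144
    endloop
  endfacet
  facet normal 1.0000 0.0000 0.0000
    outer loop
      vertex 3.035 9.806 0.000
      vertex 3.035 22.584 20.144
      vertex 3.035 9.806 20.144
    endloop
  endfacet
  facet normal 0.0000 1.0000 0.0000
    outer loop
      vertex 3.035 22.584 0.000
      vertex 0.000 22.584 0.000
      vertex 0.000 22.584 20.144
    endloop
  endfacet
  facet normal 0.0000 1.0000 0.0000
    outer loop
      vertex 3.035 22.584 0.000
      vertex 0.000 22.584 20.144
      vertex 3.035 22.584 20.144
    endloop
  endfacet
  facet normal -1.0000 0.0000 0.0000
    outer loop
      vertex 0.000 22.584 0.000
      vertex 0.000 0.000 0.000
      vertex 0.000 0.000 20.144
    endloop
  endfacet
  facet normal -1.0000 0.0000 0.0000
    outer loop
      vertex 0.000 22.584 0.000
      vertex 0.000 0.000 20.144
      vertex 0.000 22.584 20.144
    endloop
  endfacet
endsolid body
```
; perimeter-only toolpath
G21 ; units = mm
G90 ; absolute positioning
G28 ; home
; layer 1
G0 Z4.029
G0 X0.000 Y0.000
G1 X26.895 Y0.000
G1 X26.895 Y9.806
G1 X3.035 Y9.806
G1 X3.035 Y22.584
G1 X0.000 Y22.584
G1 X0.000 Y0.000
; layer 2
G0 Z8.058
G0 X0.000 Y0.000
G1 X26.895 Y0.000
G1 X26.895 Y9.806
G1 X3.035 Y9.806
G1 X3.035 Y22.584
G1 X0.000 Y22.584
G1 X0.000 Y0.000
; layer 3
G0 Z12.086
G0 X0.000 Y0.000
G1 X26.895 Y0.000
G1 X26.895 Y9.806
G1 X3.035 Y9.806
G1 X3.035 Y22.584
G1 X0.000 Y22.584
G1 X0.000 Y0.000
; layer 4
G0 Z16.115
G0 X0.000 Y0.000
G1 X26.895 Y0.000
G1 X26.895 Y9.806
G1 X3.035 Y9.806
G1 X3.035 Y22.584
G1 X0.000 Y22.584
G1 X0.000 Y0.000
; layer 5
G0 Z20.144
G0 X0.000 Y0.000
G1 X26.895 Y0.000
G1 X26.895 Y9.806
G1 X3.035 Y9.806
G1 X3.035 Y22.584
G1 X0.000 Y22.584
G1 X0.000 Y0.000
M2 ; end

The solid is an L-shaped prism: outer 26.9 × 22.6 mm, arm thicknesses ≈ 9.81 mm (horizontal) and 3.04 mm (vertical), extruded 20.1 mm in z. Slicing at Δz = 4.029 mm — 5 equal slices spanning the solid's height, so layer i sits at z = i·h/5 — gives 5 non-empty perimeters. Each is a 6-segment closed polygon; G0 lifts to the layer z and rapids to the start vertex, then G1 traces the edges.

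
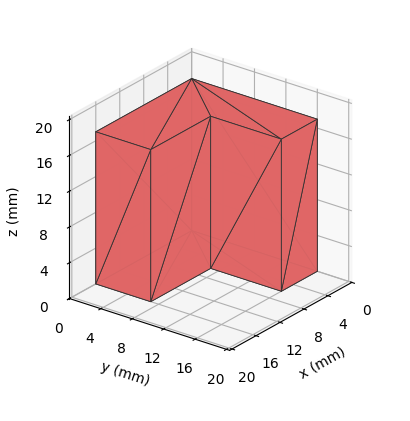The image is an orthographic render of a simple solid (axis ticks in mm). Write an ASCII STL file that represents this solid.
Reading the render: the shape is an L-shaped prism: outer 16 × 16 mm, arm thicknesses ≈ 7 mm (horizontal) and 6 mm (vertical), extruded 17 mm in z (dimensions read to the nearest mm from the axis ticks). For the STL, each face is triangulated and given an outward normal.

solid part
  facet normal 0.0000 0.0000 -1.0000
    outer loop
      vertex 16.00 7.00 0.00
      vertex 16.00 0.00 0.00
      vertex 0.00 0.00 0.00
    endloop
  endfacet
  facet normal 0.0000 0.0000 -1.0000
    outer loop
      vertex 6.00 7.00 0.00
      vertex 16.00 7.00 0.00
      vertex 0.00 0.00 0.00
    endloop
  endfacet
  facet normal 0.0000 0.0000 -1.0000
    outer loop
      vertex 6.00 16.00 0.00
      vertex 6.00 7.00 0.00
      vertex 0.00 0.00 0.00
    endloop
  endfacet
  facet normal 0.0000 0.0000 -1.0000
    outer loop
      vertex 0.00 16.00 0.00
      vertex 6.00 16.00 0.00
      vertex 0.00 0.00 0.00
    endloop
  endfacet
  facet normal 0.0000 0.0000 1.0000
    outer loop
      vertex 0.00 0.00 17.00
      vertex 16.00 0.00 17.00
      vertex 16.00 7.00 17.00
    endloop
  endfacet
  facet normal 0.0000 0.0000 1.0000
    outer loop
      vertex 0.00 0.00 17.00
      vertex 16.00 7.00 17.00
      vertex 6.00 7.00 17.00
    endloop
  endfacet
  facet normal 0.0000 0.0000 1.0000
    outer loop
      vertex 0.00 0.00 17.00
      vertex 6.00 7.00 17.00
      vertex 6.00 16.00 17.00
    endloop
  endfacet
  facet normal 0.0000 0.0000 1.0000
    outer loop
      vertex 0.00 0.00 17.00
      vertex 6.00 16.00 17.00
      vertex 0.00 16.00 17.00
    endloop
  endfacet
  facet normal 0.0000 -1.0000 0.0000
    outer loop
      vertex 0.00 0.00 0.00
      vertex 16.00 0.00 0.00
      vertex 16.00 0.00 17.00
    endloop
  endfacet
  facet normal 0.0000 -1.0000 0.0000
    outer loop
      vertex 0.00 0.00 0.00
      vertex 16.00 0.00 17.00
      vertex 0.00 0.00 17.00
    endloop
  endfacet
  facet normal 1.0000 0.0000 0.0000
    outer loop
      vertex 16.00 0.00 0.00
      vertex 16.00 7.00 0.00
      vertex 16.00 7.00 17.00
    endloop
  endfacet
  facet normal 1.0000 0.0000 0.0000
    outer loop
      vertex 16.00 0.00 0.00
      vertex 16.00 7.00 17.00
      vertex 16.00 0.00 17.00
    endloop
  endfacet
  facet normal 0.0000 1.0000 0.0000
    outer loop
      vertex 16.00 7.00 0.00
      vertex 6.00 7.00 0.00
      vertex 6.00 7.00 17.00
    endloop
  endfacet
  facet normal 0.0000 1.0000 0.0000
    outer loop
      vertex 16.00 7.00 0.00
      vertex 6.00 7.00 17.00
      vertex 16.00 7.00 17.00
    endloop
  endfacet
  facet normal 1.0000 0.0000 0.0000
    outer loop
      vertex 6.00 7.00 0.00
      vertex 6.00 16.00 0.00
      vertex 6.00 16.00 17.00
    endloop
  endfacet
  facet normal 1.0000 0.0000 0.0000
    outer loop
      vertex 6.00 7.00 0.00
      vertex 6.00 16.00 17.00
      vertex 6.00 7.00 17.00
    endloop
  endfacet
  facet normal 0.0000 1.0000 0.0000
    outer loop
      vertex 6.00 16.00 0.00
      vertex 0.00 16.00 0.00
      vertex 0.00 16.00 17.00
    endloop
  endfacet
  facet normal 0.0000 1.0000 0.0000
    outer loop
      vertex 6.00 16.00 0.00
      vertex 0.00 16.00 17.00
      vertex 6.00 16.00 17.00
    endloop
  endfacet
  facet normal -1.0000 0.0000 0.0000
    outer loop
      vertex 0.00 16.00 0.00
      vertex 0.00 0.00 0.00
      vertex 0.00 0.00 17.00
    endloop
  endfacet
  facet normal -1.0000 0.0000 0.0000
    outer loop
      vertex 0.00 16.00 0.00
      vertex 0.00 0.00 17.00
      vertex 0.00 16.00 17.00
    endloop
  endfacet
endsolid part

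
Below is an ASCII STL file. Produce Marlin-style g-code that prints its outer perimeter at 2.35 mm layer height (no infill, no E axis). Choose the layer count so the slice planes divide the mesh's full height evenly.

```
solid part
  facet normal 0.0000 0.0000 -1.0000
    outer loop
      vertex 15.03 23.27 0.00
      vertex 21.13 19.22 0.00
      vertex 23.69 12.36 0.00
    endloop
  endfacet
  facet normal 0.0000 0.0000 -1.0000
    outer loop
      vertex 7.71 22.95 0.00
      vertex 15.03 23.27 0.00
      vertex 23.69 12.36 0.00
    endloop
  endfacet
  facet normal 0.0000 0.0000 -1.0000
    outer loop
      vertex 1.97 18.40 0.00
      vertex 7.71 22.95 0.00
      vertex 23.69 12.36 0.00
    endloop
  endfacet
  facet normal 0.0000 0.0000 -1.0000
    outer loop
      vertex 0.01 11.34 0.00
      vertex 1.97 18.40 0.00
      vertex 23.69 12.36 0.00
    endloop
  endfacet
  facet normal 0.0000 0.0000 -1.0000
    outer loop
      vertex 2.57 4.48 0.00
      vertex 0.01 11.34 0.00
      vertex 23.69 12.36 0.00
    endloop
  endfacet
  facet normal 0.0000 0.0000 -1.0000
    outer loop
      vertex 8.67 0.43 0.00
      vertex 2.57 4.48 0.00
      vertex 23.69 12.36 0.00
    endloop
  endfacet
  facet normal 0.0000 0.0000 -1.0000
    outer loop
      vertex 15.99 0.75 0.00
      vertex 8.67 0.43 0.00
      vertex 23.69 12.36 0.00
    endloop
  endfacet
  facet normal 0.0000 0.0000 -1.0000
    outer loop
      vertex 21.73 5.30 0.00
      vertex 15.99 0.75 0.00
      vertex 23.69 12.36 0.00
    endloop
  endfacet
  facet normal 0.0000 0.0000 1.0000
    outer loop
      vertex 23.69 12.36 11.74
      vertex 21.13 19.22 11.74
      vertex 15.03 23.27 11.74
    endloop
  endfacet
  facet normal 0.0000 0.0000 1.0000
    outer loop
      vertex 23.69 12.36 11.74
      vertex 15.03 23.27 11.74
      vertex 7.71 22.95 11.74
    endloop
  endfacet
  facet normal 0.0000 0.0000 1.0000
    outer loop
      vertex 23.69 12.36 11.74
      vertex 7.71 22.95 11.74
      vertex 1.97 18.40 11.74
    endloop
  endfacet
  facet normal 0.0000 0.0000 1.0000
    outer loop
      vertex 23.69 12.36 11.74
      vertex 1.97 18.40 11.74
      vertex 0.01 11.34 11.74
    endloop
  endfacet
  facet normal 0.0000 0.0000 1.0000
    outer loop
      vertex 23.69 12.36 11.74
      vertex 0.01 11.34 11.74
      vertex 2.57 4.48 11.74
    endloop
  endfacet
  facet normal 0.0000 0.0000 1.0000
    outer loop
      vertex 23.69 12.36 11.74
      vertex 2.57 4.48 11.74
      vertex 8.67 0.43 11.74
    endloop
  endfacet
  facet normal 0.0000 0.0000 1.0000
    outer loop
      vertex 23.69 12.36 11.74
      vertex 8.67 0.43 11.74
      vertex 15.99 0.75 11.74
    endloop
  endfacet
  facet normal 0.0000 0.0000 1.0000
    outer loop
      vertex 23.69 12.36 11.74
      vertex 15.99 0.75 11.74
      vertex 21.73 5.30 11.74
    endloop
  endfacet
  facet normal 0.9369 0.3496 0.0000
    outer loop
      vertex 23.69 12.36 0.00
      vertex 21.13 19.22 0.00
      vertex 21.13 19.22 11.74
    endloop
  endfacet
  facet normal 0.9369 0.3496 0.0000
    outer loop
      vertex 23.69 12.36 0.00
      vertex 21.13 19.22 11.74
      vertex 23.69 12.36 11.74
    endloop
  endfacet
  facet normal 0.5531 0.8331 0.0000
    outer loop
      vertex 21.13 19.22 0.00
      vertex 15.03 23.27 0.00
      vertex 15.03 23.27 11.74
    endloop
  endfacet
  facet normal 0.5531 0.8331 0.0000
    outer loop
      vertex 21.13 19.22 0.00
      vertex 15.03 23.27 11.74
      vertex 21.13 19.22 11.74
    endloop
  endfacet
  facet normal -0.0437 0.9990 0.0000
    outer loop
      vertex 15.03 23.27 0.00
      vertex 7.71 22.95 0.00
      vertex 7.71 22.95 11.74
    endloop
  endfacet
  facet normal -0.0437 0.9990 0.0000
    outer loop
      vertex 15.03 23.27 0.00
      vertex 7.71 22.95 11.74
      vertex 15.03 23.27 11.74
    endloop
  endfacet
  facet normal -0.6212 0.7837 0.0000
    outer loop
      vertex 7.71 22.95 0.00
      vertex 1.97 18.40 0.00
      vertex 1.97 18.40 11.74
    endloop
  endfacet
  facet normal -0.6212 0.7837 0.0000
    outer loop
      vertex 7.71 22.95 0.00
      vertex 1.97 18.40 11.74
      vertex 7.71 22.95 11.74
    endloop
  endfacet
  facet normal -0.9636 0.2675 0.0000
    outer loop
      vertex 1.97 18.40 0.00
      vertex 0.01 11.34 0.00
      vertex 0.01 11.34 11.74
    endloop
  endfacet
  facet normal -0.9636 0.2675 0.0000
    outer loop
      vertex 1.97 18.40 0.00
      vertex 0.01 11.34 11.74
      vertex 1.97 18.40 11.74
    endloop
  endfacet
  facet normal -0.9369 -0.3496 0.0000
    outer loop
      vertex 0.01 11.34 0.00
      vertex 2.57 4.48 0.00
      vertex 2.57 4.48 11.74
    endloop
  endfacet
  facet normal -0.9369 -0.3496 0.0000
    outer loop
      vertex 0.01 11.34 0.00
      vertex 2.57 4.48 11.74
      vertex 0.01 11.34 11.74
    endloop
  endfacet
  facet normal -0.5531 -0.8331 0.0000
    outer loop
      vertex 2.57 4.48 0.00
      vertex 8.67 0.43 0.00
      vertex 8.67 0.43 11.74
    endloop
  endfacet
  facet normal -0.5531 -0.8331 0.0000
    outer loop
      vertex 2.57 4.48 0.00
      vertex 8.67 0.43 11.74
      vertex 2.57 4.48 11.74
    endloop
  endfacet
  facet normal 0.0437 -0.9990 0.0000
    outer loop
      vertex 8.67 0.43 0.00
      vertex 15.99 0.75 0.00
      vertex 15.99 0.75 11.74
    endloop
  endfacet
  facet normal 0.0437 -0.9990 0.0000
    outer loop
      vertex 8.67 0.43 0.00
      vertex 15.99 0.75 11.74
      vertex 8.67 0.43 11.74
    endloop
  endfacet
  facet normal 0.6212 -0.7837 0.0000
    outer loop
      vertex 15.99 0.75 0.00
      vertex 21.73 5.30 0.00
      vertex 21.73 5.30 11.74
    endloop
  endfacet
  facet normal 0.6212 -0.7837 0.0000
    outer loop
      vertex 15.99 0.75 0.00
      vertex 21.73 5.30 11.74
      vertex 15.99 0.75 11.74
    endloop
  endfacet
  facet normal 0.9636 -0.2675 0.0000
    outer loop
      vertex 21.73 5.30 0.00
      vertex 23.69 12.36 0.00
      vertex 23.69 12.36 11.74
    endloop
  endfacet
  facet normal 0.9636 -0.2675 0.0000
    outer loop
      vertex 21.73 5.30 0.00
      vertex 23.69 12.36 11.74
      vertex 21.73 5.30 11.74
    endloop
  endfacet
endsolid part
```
; perimeter-only toolpath
G21 ; units = mm
G90 ; absolute positioning
G28 ; home
; layer 1
G0 Z2.35
G0 X23.69 Y12.36
G1 X21.13 Y19.22
G1 X15.03 Y23.27
G1 X7.71 Y22.95
G1 X1.97 Y18.40
G1 X0.01 Y11.34
G1 X2.57 Y4.48
G1 X8.67 Y0.43
G1 X15.99 Y0.75
G1 X21.73 Y5.30
G1 X23.69 Y12.36
; layer 2
G0 Z4.70
G0 X23.69 Y12.36
G1 X21.13 Y19.22
G1 X15.03 Y23.27
G1 X7.71 Y22.95
G1 X1.97 Y18.40
G1 X0.01 Y11.34
G1 X2.57 Y4.48
G1 X8.67 Y0.43
G1 X15.99 Y0.75
G1 X21.73 Y5.30
G1 X23.69 Y12.36
; layer 3
G0 Z7.04
G0 X23.69 Y12.36
G1 X21.13 Y19.22
G1 X15.03 Y23.27
G1 X7.71 Y22.95
G1 X1.97 Y18.40
G1 X0.01 Y11.34
G1 X2.57 Y4.48
G1 X8.67 Y0.43
G1 X15.99 Y0.75
G1 X21.73 Y5.30
G1 X23.69 Y12.36
; layer 4
G0 Z9.39
G0 X23.69 Y12.36
G1 X21.13 Y19.22
G1 X15.03 Y23.27
G1 X7.71 Y22.95
G1 X1.97 Y18.40
G1 X0.01 Y11.34
G1 X2.57 Y4.48
G1 X8.67 Y0.43
G1 X15.99 Y0.75
G1 X21.73 Y5.30
G1 X23.69 Y12.36
; layer 5
G0 Z11.74
G0 X23.69 Y12.36
G1 X21.13 Y19.22
G1 X15.03 Y23.27
G1 X7.71 Y22.95
G1 X1.97 Y18.40
G1 X0.01 Y11.34
G1 X2.57 Y4.48
G1 X8.67 Y0.43
G1 X15.99 Y0.75
G1 X21.73 Y5.30
G1 X23.69 Y12.36
M2 ; end

The solid is a regular 10-sided prism (a cylinder approximated with 10 flat sides), circumscribed radius ≈ 11.8 mm, height ≈ 11.7 mm. Slicing at Δz = 2.35 mm — 5 equal slices spanning the solid's height, so layer i sits at z = i·h/5 — gives 5 non-empty perimeters. Each is a 10-segment closed polygon; G0 lifts to the layer z and rapids to the start vertex, then G1 traces the edges.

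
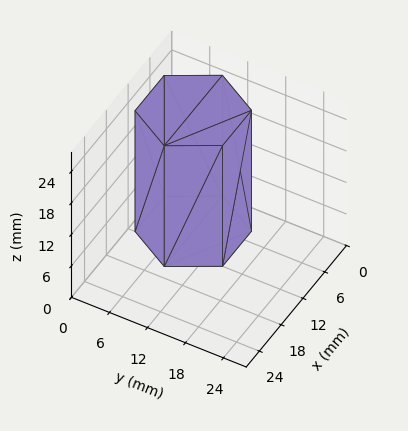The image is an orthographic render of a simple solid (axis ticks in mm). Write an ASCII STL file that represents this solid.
Reading the render: the shape is a regular 6-sided prism (a cylinder approximated with 6 flat sides), circumscribed radius ≈ 8 mm, height ≈ 23 mm (dimensions read to the nearest mm from the axis ticks). For the STL, each face is triangulated and given an outward normal.

solid part
  facet normal 0.0000 0.0000 -1.0000
    outer loop
      vertex 4.0 14.9 0.0
      vertex 12.0 14.9 0.0
      vertex 16.0 8.0 0.0
    endloop
  endfacet
  facet normal 0.0000 0.0000 -1.0000
    outer loop
      vertex 0.0 8.0 0.0
      vertex 4.0 14.9 0.0
      vertex 16.0 8.0 0.0
    endloop
  endfacet
  facet normal 0.0000 0.0000 -1.0000
    outer loop
      vertex 4.0 1.1 0.0
      vertex 0.0 8.0 0.0
      vertex 16.0 8.0 0.0
    endloop
  endfacet
  facet normal 0.0000 0.0000 -1.0000
    outer loop
      vertex 12.0 1.1 0.0
      vertex 4.0 1.1 0.0
      vertex 16.0 8.0 0.0
    endloop
  endfacet
  facet normal 0.0000 0.0000 1.0000
    outer loop
      vertex 16.0 8.0 23.0
      vertex 12.0 14.9 23.0
      vertex 4.0 14.9 23.0
    endloop
  endfacet
  facet normal 0.0000 0.0000 1.0000
    outer loop
      vertex 16.0 8.0 23.0
      vertex 4.0 14.9 23.0
      vertex 0.0 8.0 23.0
    endloop
  endfacet
  facet normal 0.0000 0.0000 1.0000
    outer loop
      vertex 16.0 8.0 23.0
      vertex 0.0 8.0 23.0
      vertex 4.0 1.1 23.0
    endloop
  endfacet
  facet normal 0.0000 0.0000 1.0000
    outer loop
      vertex 16.0 8.0 23.0
      vertex 4.0 1.1 23.0
      vertex 12.0 1.1 23.0
    endloop
  endfacet
  facet normal 0.8651 0.5015 0.0000
    outer loop
      vertex 16.0 8.0 0.0
      vertex 12.0 14.9 0.0
      vertex 12.0 14.9 23.0
    endloop
  endfacet
  facet normal 0.8651 0.5015 0.0000
    outer loop
      vertex 16.0 8.0 0.0
      vertex 12.0 14.9 23.0
      vertex 16.0 8.0 23.0
    endloop
  endfacet
  facet normal 0.0000 1.0000 0.0000
    outer loop
      vertex 12.0 14.9 0.0
      vertex 4.0 14.9 0.0
      vertex 4.0 14.9 23.0
    endloop
  endfacet
  facet normal 0.0000 1.0000 0.0000
    outer loop
      vertex 12.0 14.9 0.0
      vertex 4.0 14.9 23.0
      vertex 12.0 14.9 23.0
    endloop
  endfacet
  facet normal -0.8651 0.5015 0.0000
    outer loop
      vertex 4.0 14.9 0.0
      vertex 0.0 8.0 0.0
      vertex 0.0 8.0 23.0
    endloop
  endfacet
  facet normal -0.8651 0.5015 0.0000
    outer loop
      vertex 4.0 14.9 0.0
      vertex 0.0 8.0 23.0
      vertex 4.0 14.9 23.0
    endloop
  endfacet
  facet normal -0.8651 -0.5015 0.0000
    outer loop
      vertex 0.0 8.0 0.0
      vertex 4.0 1.1 0.0
      vertex 4.0 1.1 23.0
    endloop
  endfacet
  facet normal -0.8651 -0.5015 0.0000
    outer loop
      vertex 0.0 8.0 0.0
      vertex 4.0 1.1 23.0
      vertex 0.0 8.0 23.0
    endloop
  endfacet
  facet normal 0.0000 -1.0000 0.0000
    outer loop
      vertex 4.0 1.1 0.0
      vertex 12.0 1.1 0.0
      vertex 12.0 1.1 23.0
    endloop
  endfacet
  facet normal 0.0000 -1.0000 0.0000
    outer loop
      vertex 4.0 1.1 0.0
      vertex 12.0 1.1 23.0
      vertex 4.0 1.1 23.0
    endloop
  endfacet
  facet normal 0.8651 -0.5015 0.0000
    outer loop
      vertex 12.0 1.1 0.0
      vertex 16.0 8.0 0.0
      vertex 16.0 8.0 23.0
    endloop
  endfacet
  facet normal 0.8651 -0.5015 0.0000
    outer loop
      vertex 12.0 1.1 0.0
      vertex 16.0 8.0 23.0
      vertex 12.0 1.1 23.0
    endloop
  endfacet
endsolid part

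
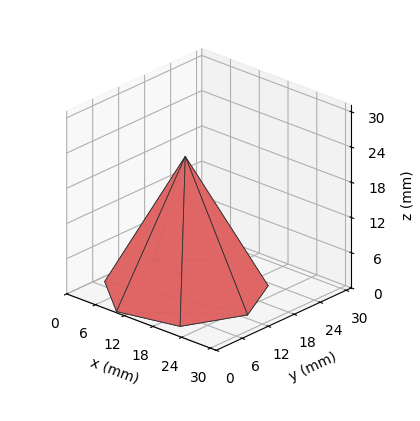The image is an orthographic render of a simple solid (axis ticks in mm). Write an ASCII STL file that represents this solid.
Reading the render: the shape is a regular 7-sided pyramid, base circumscribed radius ≈ 13 mm, apex at z ≈ 23 mm (dimensions read to the nearest mm from the axis ticks). For the STL, each face is triangulated and given an outward normal.

solid part
  facet normal 0.0000 0.0000 -1.0000
    outer loop
      vertex 10.11 25.67 0.00
      vertex 21.11 23.16 0.00
      vertex 26.00 13.00 0.00
    endloop
  endfacet
  facet normal 0.0000 0.0000 -1.0000
    outer loop
      vertex 1.29 18.64 0.00
      vertex 10.11 25.67 0.00
      vertex 26.00 13.00 0.00
    endloop
  endfacet
  facet normal 0.0000 0.0000 -1.0000
    outer loop
      vertex 1.29 7.36 0.00
      vertex 1.29 18.64 0.00
      vertex 26.00 13.00 0.00
    endloop
  endfacet
  facet normal 0.0000 0.0000 -1.0000
    outer loop
      vertex 10.11 0.33 0.00
      vertex 1.29 7.36 0.00
      vertex 26.00 13.00 0.00
    endloop
  endfacet
  facet normal 0.0000 0.0000 -1.0000
    outer loop
      vertex 21.11 2.84 0.00
      vertex 10.11 0.33 0.00
      vertex 26.00 13.00 0.00
    endloop
  endfacet
  facet normal 0.8029 0.3864 0.4538
    outer loop
      vertex 26.00 13.00 0.00
      vertex 21.11 23.16 0.00
      vertex 13.00 13.00 23.00
    endloop
  endfacet
  facet normal 0.1982 0.8688 0.4537
    outer loop
      vertex 21.11 23.16 0.00
      vertex 10.11 25.67 0.00
      vertex 13.00 13.00 23.00
    endloop
  endfacet
  facet normal -0.5555 0.6969 0.4537
    outer loop
      vertex 10.11 25.67 0.00
      vertex 1.29 18.64 0.00
      vertex 13.00 13.00 23.00
    endloop
  endfacet
  facet normal -0.8911 0.0000 0.4537
    outer loop
      vertex 1.29 18.64 0.00
      vertex 1.29 7.36 0.00
      vertex 13.00 13.00 23.00
    endloop
  endfacet
  facet normal -0.5555 -0.6969 0.4537
    outer loop
      vertex 1.29 7.36 0.00
      vertex 10.11 0.33 0.00
      vertex 13.00 13.00 23.00
    endloop
  endfacet
  facet normal 0.1982 -0.8688 0.4537
    outer loop
      vertex 10.11 0.33 0.00
      vertex 21.11 2.84 0.00
      vertex 13.00 13.00 23.00
    endloop
  endfacet
  facet normal 0.8029 -0.3864 0.4538
    outer loop
      vertex 21.11 2.84 0.00
      vertex 26.00 13.00 0.00
      vertex 13.00 13.00 23.00
    endloop
  endfacet
endsolid part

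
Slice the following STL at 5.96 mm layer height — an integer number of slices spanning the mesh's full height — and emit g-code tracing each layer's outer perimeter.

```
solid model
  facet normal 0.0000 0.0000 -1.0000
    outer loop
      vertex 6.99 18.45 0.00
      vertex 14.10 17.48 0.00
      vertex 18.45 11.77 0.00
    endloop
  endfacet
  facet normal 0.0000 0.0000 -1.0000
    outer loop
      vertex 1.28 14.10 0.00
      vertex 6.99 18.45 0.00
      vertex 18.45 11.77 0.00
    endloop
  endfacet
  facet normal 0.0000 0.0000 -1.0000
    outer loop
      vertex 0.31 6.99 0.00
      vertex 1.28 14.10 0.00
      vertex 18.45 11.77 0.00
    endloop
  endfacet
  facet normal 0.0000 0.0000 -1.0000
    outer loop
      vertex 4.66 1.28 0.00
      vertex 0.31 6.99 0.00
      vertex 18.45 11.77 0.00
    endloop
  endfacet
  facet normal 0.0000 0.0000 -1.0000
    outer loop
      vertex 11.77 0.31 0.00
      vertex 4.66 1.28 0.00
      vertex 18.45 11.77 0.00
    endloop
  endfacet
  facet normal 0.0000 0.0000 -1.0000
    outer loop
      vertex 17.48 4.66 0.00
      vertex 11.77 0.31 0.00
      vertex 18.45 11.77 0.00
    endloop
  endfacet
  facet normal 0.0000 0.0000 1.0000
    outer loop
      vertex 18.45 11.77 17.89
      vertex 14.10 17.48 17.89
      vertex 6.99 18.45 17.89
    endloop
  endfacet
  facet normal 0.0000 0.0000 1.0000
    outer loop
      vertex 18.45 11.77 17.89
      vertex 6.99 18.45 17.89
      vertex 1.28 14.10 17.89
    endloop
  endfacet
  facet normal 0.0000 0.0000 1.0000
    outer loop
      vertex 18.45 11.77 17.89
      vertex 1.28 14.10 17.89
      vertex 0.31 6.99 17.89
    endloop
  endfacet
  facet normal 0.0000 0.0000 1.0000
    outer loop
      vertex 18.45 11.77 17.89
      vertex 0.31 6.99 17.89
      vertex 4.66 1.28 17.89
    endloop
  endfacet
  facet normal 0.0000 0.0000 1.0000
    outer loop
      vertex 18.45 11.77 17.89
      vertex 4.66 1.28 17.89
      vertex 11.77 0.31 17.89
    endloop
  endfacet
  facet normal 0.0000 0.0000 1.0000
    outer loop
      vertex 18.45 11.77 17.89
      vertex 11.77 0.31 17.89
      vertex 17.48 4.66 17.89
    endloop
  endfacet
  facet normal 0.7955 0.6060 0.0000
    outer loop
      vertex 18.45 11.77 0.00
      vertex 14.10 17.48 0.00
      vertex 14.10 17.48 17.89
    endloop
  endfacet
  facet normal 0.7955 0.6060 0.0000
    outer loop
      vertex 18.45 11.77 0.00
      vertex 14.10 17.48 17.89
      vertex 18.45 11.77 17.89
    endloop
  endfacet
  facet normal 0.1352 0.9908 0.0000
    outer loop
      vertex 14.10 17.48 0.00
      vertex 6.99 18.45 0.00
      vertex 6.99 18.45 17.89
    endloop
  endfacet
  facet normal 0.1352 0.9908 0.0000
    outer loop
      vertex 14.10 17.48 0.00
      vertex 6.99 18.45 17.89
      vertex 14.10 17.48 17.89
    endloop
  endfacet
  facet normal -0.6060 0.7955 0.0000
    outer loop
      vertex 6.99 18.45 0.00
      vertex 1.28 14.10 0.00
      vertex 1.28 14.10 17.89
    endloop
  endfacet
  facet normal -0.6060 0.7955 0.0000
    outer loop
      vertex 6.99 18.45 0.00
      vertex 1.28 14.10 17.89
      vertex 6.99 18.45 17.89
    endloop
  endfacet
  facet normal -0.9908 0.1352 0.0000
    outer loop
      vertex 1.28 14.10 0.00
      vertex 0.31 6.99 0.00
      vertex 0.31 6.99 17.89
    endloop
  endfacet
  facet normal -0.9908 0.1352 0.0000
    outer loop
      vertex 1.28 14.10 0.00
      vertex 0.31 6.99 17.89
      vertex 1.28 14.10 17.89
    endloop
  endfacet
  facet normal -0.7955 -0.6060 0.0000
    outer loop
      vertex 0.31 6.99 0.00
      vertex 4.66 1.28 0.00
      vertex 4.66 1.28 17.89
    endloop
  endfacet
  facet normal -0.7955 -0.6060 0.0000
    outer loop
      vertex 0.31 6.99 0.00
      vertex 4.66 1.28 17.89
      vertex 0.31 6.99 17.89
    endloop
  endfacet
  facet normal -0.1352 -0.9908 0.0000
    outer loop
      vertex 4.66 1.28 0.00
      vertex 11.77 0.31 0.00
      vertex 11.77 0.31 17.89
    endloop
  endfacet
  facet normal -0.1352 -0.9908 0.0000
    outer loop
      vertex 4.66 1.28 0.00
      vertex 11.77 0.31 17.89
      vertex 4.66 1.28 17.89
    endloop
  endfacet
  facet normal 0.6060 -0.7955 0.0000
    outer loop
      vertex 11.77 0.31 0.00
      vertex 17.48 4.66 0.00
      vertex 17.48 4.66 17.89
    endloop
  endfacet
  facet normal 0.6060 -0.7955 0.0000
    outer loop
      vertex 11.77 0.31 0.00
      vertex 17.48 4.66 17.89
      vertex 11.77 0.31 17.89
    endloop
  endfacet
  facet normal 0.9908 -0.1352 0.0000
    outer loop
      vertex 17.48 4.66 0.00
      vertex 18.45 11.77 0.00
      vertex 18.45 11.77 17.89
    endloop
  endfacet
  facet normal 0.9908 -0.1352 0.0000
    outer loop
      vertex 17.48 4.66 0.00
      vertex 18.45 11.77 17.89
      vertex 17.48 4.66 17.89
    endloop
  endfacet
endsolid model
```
; perimeter-only toolpath
G21 ; units = mm
G90 ; absolute positioning
G28 ; home
; layer 1
G0 Z5.96
G0 X18.45 Y11.77
G1 X14.10 Y17.48
G1 X6.99 Y18.45
G1 X1.28 Y14.10
G1 X0.31 Y6.99
G1 X4.66 Y1.28
G1 X11.77 Y0.31
G1 X17.48 Y4.66
G1 X18.45 Y11.77
; layer 2
G0 Z11.93
G0 X18.45 Y11.77
G1 X14.10 Y17.48
G1 X6.99 Y18.45
G1 X1.28 Y14.10
G1 X0.31 Y6.99
G1 X4.66 Y1.28
G1 X11.77 Y0.31
G1 X17.48 Y4.66
G1 X18.45 Y11.77
; layer 3
G0 Z17.89
G0 X18.45 Y11.77
G1 X14.10 Y17.48
G1 X6.99 Y18.45
G1 X1.28 Y14.10
G1 X0.31 Y6.99
G1 X4.66 Y1.28
G1 X11.77 Y0.31
G1 X17.48 Y4.66
G1 X18.45 Y11.77
M2 ; end

The solid is a regular 8-sided prism (a cylinder approximated with 8 flat sides), circumscribed radius ≈ 9.38 mm, height ≈ 17.9 mm. Slicing at Δz = 5.96 mm — 3 equal slices spanning the solid's height, so layer i sits at z = i·h/3 — gives 3 non-empty perimeters. Each is a 8-segment closed polygon; G0 lifts to the layer z and rapids to the start vertex, then G1 traces the edges.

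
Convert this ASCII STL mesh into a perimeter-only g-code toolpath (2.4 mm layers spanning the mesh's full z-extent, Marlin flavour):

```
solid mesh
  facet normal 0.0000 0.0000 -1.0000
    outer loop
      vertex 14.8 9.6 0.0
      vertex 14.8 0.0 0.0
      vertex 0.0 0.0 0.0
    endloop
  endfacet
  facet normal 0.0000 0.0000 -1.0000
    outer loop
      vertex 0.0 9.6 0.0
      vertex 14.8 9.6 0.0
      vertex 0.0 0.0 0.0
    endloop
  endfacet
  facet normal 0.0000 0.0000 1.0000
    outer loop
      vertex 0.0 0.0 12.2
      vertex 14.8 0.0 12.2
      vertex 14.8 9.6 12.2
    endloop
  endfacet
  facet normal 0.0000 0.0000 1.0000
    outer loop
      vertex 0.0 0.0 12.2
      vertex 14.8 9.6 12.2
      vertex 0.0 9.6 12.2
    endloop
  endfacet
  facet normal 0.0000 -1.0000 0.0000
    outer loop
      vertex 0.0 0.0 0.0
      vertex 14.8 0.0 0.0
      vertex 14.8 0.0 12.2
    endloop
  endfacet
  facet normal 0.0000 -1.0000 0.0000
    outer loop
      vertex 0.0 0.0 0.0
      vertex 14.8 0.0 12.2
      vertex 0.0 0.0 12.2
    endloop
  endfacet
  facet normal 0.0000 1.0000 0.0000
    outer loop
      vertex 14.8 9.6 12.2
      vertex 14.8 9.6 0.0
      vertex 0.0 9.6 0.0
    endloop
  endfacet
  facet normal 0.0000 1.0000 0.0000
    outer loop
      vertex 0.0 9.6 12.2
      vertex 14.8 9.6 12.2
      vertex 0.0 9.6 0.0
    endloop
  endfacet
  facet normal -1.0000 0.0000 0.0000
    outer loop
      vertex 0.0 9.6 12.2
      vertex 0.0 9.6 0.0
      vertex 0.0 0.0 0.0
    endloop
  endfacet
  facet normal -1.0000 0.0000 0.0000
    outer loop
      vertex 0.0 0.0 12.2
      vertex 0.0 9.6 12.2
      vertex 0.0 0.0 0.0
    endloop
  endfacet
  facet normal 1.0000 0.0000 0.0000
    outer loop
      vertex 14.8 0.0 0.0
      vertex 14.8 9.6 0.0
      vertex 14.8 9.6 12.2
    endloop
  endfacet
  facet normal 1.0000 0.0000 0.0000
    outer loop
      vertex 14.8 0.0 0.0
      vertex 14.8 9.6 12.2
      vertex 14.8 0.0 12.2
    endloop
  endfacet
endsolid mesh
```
; perimeter-only toolpath
G21 ; units = mm
G90 ; absolute positioning
G28 ; home
; layer 1
G0 Z2.4
G0 X0.0 Y0.0
G1 X14.8 Y0.0
G1 X14.8 Y9.6
G1 X0.0 Y9.6
G1 X0.0 Y0.0
; layer 2
G0 Z4.9
G0 X0.0 Y0.0
G1 X14.8 Y0.0
G1 X14.8 Y9.6
G1 X0.0 Y9.6
G1 X0.0 Y0.0
; layer 3
G0 Z7.3
G0 X0.0 Y0.0
G1 X14.8 Y0.0
G1 X14.8 Y9.6
G1 X0.0 Y9.6
G1 X0.0 Y0.0
; layer 4
G0 Z9.8
G0 X0.0 Y0.0
G1 X14.8 Y0.0
G1 X14.8 Y9.6
G1 X0.0 Y9.6
G1 X0.0 Y0.0
; layer 5
G0 Z12.2
G0 X0.0 Y0.0
G1 X14.8 Y0.0
G1 X14.8 Y9.6
G1 X0.0 Y9.6
G1 X0.0 Y0.0
M2 ; end

The solid is a rectangular box, roughly 14.8 × 9.6 mm footprint and 12.2 mm tall. Slicing at Δz = 2.4 mm — 5 equal slices spanning the solid's height, so layer i sits at z = i·h/5 — gives 5 non-empty perimeters. Each is a 4-segment closed polygon; G0 lifts to the layer z and rapids to the start vertex, then G1 traces the edges.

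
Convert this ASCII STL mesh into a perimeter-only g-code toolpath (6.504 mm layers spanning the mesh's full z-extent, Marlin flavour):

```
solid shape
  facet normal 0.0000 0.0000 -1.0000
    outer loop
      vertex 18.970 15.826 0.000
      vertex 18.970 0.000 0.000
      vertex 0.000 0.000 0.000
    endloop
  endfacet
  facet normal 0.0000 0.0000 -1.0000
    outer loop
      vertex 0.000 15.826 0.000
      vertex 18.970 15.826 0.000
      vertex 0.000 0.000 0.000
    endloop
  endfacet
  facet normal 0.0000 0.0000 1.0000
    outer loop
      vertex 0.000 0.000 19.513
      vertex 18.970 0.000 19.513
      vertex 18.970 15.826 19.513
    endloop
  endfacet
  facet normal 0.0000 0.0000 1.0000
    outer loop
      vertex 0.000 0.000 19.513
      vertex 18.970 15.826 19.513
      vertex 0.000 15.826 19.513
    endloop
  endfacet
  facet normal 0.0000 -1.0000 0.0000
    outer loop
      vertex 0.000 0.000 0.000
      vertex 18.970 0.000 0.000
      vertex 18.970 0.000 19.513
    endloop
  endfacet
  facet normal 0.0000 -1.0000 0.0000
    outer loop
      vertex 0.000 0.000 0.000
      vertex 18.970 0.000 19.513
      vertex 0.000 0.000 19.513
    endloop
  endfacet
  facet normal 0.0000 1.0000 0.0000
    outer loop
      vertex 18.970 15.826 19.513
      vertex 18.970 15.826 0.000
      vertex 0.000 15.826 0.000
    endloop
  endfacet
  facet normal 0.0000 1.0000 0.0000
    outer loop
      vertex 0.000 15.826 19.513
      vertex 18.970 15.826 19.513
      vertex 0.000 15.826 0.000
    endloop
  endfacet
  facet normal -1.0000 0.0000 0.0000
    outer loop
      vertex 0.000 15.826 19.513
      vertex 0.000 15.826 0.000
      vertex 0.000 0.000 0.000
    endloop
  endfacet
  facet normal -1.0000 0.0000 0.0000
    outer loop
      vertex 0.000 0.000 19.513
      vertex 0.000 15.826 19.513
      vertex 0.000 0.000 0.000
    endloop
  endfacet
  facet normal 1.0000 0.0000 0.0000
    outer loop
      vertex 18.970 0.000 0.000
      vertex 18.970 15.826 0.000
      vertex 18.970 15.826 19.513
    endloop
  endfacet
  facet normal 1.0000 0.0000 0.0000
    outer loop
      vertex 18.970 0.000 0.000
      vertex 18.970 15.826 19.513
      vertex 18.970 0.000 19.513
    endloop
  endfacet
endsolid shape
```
; perimeter-only toolpath
G21 ; units = mm
G90 ; absolute positioning
G28 ; home
; layer 1
G0 Z6.504
G0 X0.000 Y0.000
G1 X18.970 Y0.000
G1 X18.970 Y15.826
G1 X0.000 Y15.826
G1 X0.000 Y0.000
; layer 2
G0 Z13.009
G0 X0.000 Y0.000
G1 X18.970 Y0.000
G1 X18.970 Y15.826
G1 X0.000 Y15.826
G1 X0.000 Y0.000
; layer 3
G0 Z19.513
G0 X0.000 Y0.000
G1 X18.970 Y0.000
G1 X18.970 Y15.826
G1 X0.000 Y15.826
G1 X0.000 Y0.000
M2 ; end

The solid is a rectangular box, roughly 19 × 15.8 mm footprint and 19.5 mm tall. Slicing at Δz = 6.504 mm — 3 equal slices spanning the solid's height, so layer i sits at z = i·h/3 — gives 3 non-empty perimeters. Each is a 4-segment closed polygon; G0 lifts to the layer z and rapids to the start vertex, then G1 traces the edges.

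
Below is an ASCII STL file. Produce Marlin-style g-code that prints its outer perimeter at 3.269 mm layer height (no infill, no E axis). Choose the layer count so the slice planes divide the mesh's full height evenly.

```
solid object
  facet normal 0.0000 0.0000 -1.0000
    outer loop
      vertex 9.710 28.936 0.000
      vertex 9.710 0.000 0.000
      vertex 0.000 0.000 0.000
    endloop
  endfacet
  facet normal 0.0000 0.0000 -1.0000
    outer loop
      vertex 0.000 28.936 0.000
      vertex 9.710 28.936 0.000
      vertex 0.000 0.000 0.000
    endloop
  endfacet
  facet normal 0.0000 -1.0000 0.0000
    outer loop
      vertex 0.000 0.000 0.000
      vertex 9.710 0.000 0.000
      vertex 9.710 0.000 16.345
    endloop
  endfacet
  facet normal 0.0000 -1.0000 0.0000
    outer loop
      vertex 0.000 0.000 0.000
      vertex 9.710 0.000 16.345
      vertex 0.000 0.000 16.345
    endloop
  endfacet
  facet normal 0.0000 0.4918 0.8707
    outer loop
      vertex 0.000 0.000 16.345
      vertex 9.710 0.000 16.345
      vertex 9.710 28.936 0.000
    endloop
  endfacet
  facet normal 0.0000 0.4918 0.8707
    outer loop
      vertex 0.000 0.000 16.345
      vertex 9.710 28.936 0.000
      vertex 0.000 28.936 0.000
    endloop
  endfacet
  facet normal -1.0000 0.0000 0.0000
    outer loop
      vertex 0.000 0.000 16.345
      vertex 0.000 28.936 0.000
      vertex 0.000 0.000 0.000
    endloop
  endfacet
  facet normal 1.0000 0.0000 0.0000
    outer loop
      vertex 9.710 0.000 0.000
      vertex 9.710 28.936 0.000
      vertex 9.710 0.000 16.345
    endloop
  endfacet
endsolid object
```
; perimeter-only toolpath
G21 ; units = mm
G90 ; absolute positioning
G28 ; home
; layer 1
G0 Z3.269
G0 X0.000 Y0.000
G1 X9.710 Y0.000
G1 X9.710 Y23.149
G1 X0.000 Y23.149
G1 X0.000 Y0.000
; layer 2
G0 Z6.538
G0 X0.000 Y0.000
G1 X9.710 Y0.000
G1 X9.710 Y17.362
G1 X0.000 Y17.362
G1 X0.000 Y0.000
; layer 3
G0 Z9.807
G0 X0.000 Y0.000
G1 X9.710 Y0.000
G1 X9.710 Y11.574
G1 X0.000 Y11.574
G1 X0.000 Y0.000
; layer 4
G0 Z13.076
G0 X0.000 Y0.000
G1 X9.710 Y0.000
G1 X9.710 Y5.787
G1 X0.000 Y5.787
G1 X0.000 Y0.000
M2 ; end

The solid is a wedge (ramp): 9.71 × 28.9 mm base, rising to 16.3 mm along the y=0 edge and sloping linearly to z=0 at y=28.9. Slicing at Δz = 3.269 mm — 5 equal slices spanning the solid's height, so layer i sits at z = i·h/5 — gives 4 non-empty perimeters. Each is a 4-segment closed polygon; G0 lifts to the layer z and rapids to the start vertex, then G1 traces the edges. The cross-section shrinks linearly with z (the slice at the apex is degenerate and omitted).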